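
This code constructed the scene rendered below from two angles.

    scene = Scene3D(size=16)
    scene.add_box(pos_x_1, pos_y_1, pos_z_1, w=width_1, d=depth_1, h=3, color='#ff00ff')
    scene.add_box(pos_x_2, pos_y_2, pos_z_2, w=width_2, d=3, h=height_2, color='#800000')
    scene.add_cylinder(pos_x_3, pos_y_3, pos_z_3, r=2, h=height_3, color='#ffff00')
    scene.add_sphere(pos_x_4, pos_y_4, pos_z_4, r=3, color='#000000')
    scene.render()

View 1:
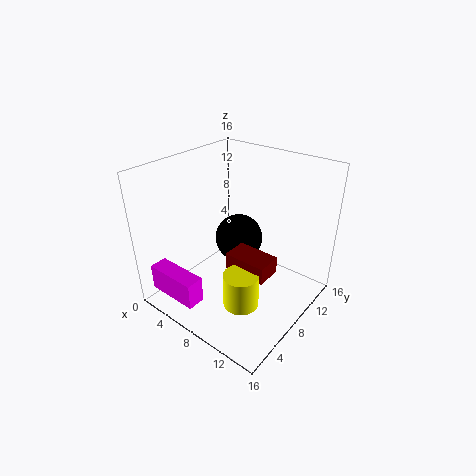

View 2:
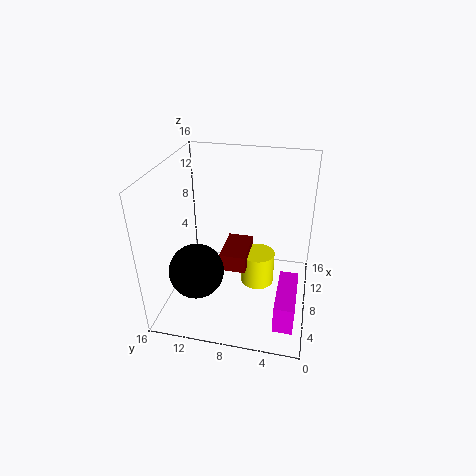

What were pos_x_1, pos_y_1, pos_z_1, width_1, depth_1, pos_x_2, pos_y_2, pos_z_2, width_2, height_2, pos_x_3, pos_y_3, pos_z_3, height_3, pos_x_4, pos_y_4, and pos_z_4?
pos_x_1 = 1
pos_y_1 = 1
pos_z_1 = 2
width_1 = 6
depth_1 = 2
pos_x_2 = 7
pos_y_2 = 7
pos_z_2 = 4
width_2 = 5
height_2 = 2
pos_x_3 = 10
pos_y_3 = 6
pos_z_3 = 1
height_3 = 4
pos_x_4 = 5
pos_y_4 = 12
pos_z_4 = 5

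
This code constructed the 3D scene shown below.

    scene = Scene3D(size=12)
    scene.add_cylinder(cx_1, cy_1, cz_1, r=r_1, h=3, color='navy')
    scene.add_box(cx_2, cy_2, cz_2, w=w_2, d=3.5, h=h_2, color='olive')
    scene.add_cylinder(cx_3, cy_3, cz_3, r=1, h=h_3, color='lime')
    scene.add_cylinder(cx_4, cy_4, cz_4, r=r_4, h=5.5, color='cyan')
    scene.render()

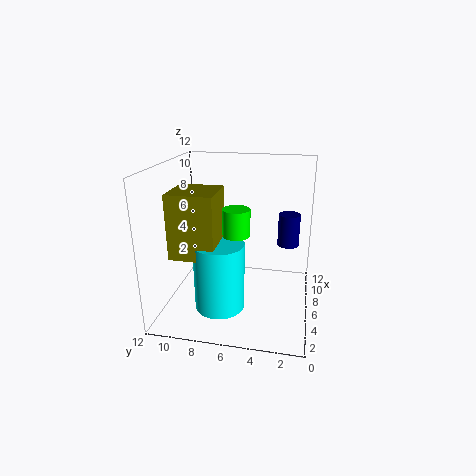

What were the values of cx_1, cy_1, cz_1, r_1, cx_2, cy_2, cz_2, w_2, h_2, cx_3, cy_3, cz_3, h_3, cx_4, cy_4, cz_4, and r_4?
cx_1 = 10
cy_1 = 2
cz_1 = 4
r_1 = 1
cx_2 = 2
cy_2 = 7
cz_2 = 5.5
w_2 = 3.5
h_2 = 5
cx_3 = 3
cy_3 = 5.5
cz_3 = 7.5
h_3 = 2
cx_4 = 3.5
cy_4 = 7
cz_4 = 1
r_4 = 2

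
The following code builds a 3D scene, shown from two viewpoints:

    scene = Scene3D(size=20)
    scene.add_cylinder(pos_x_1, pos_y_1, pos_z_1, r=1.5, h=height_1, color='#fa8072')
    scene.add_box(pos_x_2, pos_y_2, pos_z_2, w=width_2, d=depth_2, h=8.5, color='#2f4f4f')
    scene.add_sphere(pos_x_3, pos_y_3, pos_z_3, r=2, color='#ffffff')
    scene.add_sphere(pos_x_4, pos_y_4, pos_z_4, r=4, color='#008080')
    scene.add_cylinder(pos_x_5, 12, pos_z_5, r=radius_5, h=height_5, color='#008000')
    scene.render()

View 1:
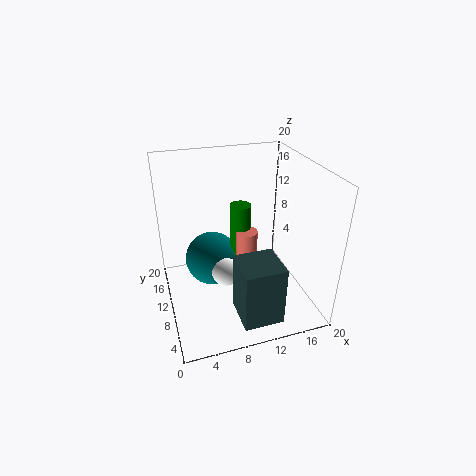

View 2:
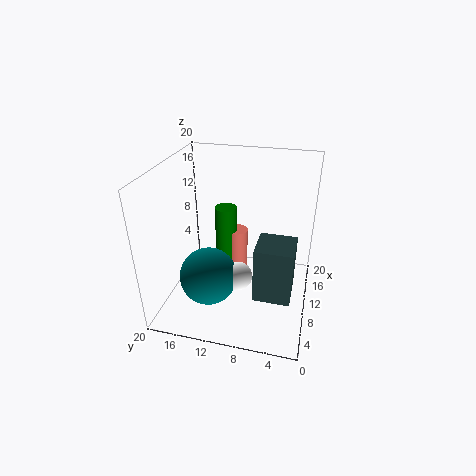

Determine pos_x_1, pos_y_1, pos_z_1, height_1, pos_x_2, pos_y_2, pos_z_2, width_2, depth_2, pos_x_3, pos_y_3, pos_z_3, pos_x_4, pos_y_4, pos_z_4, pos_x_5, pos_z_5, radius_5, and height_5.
pos_x_1 = 11.5, pos_y_1 = 10.5, pos_z_1 = 2.5, height_1 = 8, pos_x_2 = 8.5, pos_y_2 = 2, pos_z_2 = 0.5, width_2 = 5.5, depth_2 = 5.5, pos_x_3 = 8, pos_y_3 = 9.5, pos_z_3 = 5, pos_x_4 = 7, pos_y_4 = 13.5, pos_z_4 = 5, pos_x_5 = 11, pos_z_5 = 4.5, radius_5 = 1.5, height_5 = 9.5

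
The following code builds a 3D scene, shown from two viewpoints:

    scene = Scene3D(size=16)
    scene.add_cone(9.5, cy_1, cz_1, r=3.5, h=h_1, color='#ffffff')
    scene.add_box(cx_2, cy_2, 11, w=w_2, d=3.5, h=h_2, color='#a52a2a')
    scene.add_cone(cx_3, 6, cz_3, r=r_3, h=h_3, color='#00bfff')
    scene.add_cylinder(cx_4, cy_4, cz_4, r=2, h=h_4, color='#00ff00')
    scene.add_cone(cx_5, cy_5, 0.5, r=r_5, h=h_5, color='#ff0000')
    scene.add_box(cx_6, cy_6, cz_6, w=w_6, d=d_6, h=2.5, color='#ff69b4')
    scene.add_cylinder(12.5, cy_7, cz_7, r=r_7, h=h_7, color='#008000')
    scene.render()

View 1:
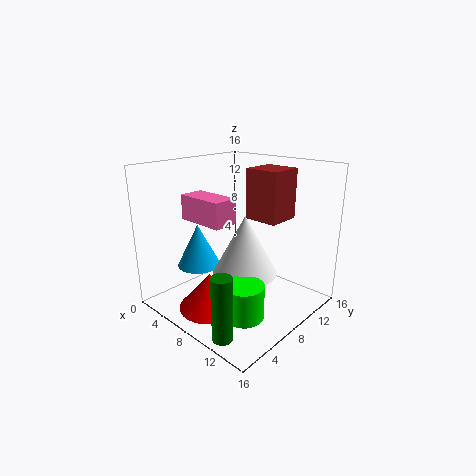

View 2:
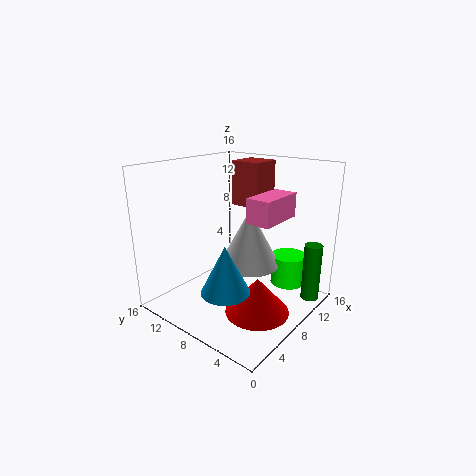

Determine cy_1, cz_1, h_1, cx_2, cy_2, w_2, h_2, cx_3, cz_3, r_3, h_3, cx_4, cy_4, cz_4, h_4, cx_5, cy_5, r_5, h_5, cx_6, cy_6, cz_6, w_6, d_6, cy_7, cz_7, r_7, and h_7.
cy_1 = 7.5
cz_1 = 4.5
h_1 = 6.5
cx_2 = 10
cy_2 = 7
w_2 = 3.5
h_2 = 5
cx_3 = 3.5
cz_3 = 4
r_3 = 2.5
h_3 = 5
cx_4 = 12.5
cy_4 = 4
cz_4 = 2
h_4 = 3.5
cx_5 = 7
cy_5 = 4.5
r_5 = 3.5
h_5 = 4
cx_6 = 5.5
cy_6 = 2.5
cz_6 = 11
w_6 = 5
d_6 = 2.5
cy_7 = 1
cz_7 = 1
r_7 = 1
h_7 = 6.5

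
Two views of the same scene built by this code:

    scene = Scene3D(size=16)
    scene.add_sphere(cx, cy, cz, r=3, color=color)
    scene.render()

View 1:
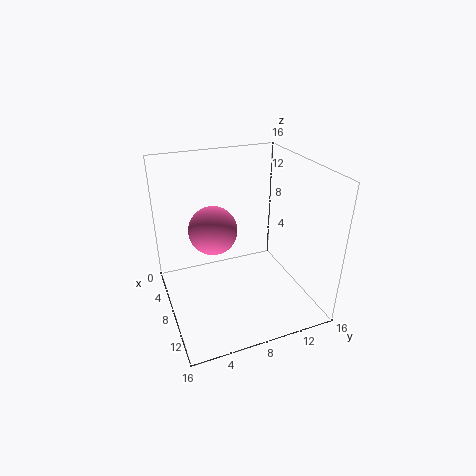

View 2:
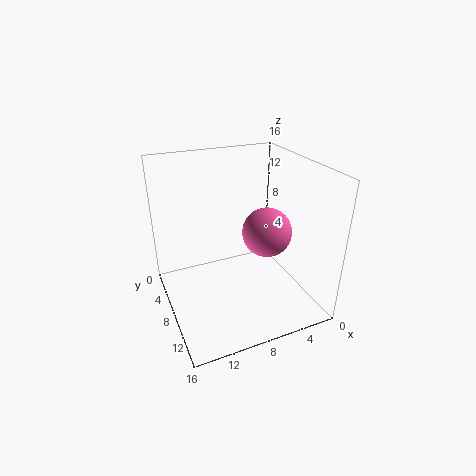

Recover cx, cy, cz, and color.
cx = 3.5
cy = 6.5
cz = 7
color = 'hotpink'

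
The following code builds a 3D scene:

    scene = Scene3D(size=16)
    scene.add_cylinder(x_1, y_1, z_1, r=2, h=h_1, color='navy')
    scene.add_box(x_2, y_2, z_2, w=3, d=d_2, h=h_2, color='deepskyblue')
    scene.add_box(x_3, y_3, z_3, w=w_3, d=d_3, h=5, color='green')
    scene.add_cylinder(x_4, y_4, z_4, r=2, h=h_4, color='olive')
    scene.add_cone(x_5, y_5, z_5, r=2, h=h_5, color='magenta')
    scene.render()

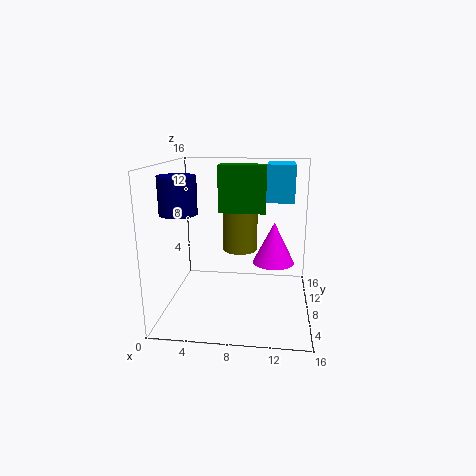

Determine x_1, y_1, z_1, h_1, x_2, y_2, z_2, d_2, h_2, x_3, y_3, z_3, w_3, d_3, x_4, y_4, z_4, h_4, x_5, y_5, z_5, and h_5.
x_1 = 2
y_1 = 6
z_1 = 11
h_1 = 4
x_2 = 11
y_2 = 8
z_2 = 12
d_2 = 5
h_2 = 4
x_3 = 6
y_3 = 7
z_3 = 11
w_3 = 5
d_3 = 2
x_4 = 8
y_4 = 10
z_4 = 6
h_4 = 5
x_5 = 12
y_5 = 4
z_5 = 7
h_5 = 4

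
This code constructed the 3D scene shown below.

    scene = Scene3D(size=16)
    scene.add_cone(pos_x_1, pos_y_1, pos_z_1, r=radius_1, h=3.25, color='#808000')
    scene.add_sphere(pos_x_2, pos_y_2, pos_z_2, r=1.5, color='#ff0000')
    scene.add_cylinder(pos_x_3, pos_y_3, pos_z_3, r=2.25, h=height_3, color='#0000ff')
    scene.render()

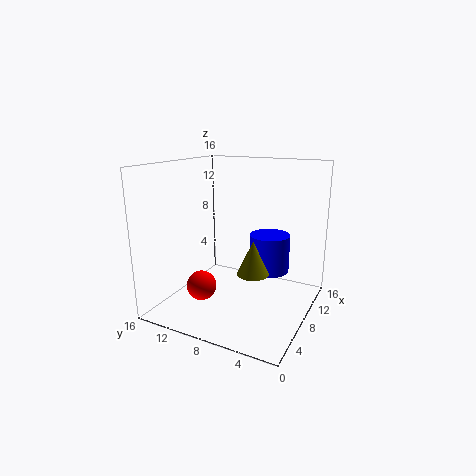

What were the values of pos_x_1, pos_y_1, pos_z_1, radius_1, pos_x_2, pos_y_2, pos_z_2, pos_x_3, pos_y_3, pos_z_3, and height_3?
pos_x_1 = 3.25
pos_y_1 = 4
pos_z_1 = 6.5
radius_1 = 1.5
pos_x_2 = 2.75
pos_y_2 = 9.5
pos_z_2 = 4.25
pos_x_3 = 10
pos_y_3 = 5
pos_z_3 = 4
height_3 = 4.25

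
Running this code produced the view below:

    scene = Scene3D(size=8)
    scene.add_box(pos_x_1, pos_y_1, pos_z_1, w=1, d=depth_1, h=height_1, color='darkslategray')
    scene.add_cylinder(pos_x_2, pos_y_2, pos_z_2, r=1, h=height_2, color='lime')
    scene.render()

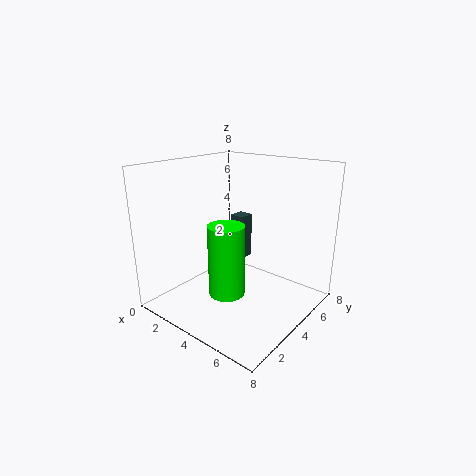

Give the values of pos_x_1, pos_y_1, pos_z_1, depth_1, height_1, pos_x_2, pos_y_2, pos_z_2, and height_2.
pos_x_1 = 1, pos_y_1 = 7, pos_z_1 = 1, depth_1 = 1, height_1 = 3, pos_x_2 = 4, pos_y_2 = 3, pos_z_2 = 1, height_2 = 4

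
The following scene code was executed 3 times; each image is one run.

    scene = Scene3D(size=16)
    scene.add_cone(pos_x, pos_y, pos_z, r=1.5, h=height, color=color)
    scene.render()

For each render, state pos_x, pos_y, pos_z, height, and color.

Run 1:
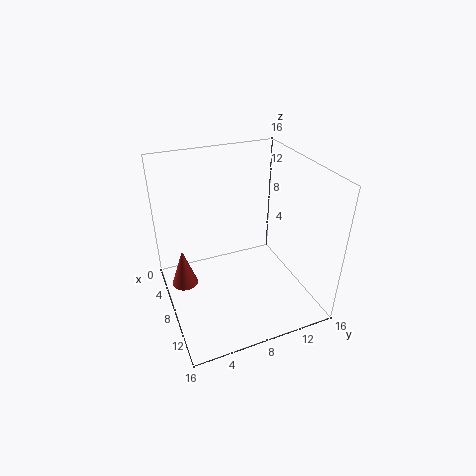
pos_x = 6, pos_y = 2, pos_z = 2, height = 4.5, color = 'brown'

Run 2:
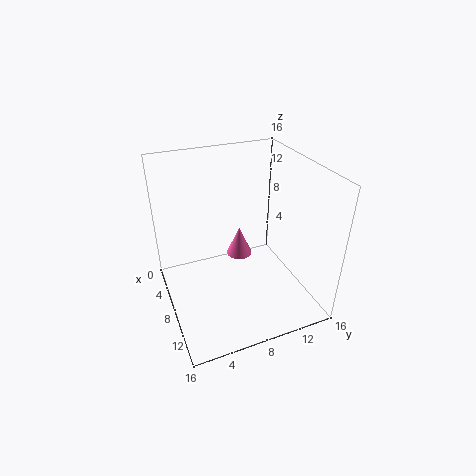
pos_x = 6, pos_y = 9, pos_z = 4.5, height = 3.5, color = 'hotpink'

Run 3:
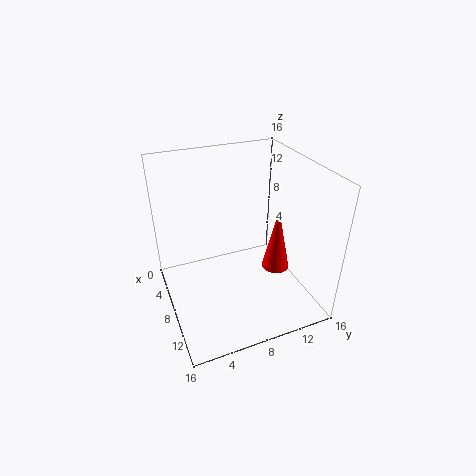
pos_x = 10.5, pos_y = 11.5, pos_z = 5, height = 7, color = 'red'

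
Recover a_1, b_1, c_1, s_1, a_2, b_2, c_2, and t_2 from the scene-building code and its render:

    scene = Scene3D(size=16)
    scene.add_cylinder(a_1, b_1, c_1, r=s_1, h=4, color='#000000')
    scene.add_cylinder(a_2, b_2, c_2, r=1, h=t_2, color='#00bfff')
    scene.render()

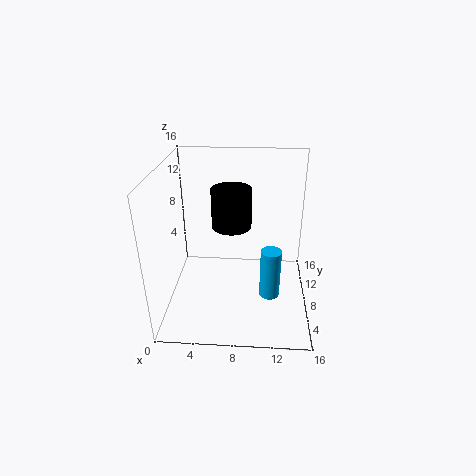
a_1 = 7.5; b_1 = 6; c_1 = 10.5; s_1 = 2; a_2 = 11.5; b_2 = 3; c_2 = 4.5; t_2 = 5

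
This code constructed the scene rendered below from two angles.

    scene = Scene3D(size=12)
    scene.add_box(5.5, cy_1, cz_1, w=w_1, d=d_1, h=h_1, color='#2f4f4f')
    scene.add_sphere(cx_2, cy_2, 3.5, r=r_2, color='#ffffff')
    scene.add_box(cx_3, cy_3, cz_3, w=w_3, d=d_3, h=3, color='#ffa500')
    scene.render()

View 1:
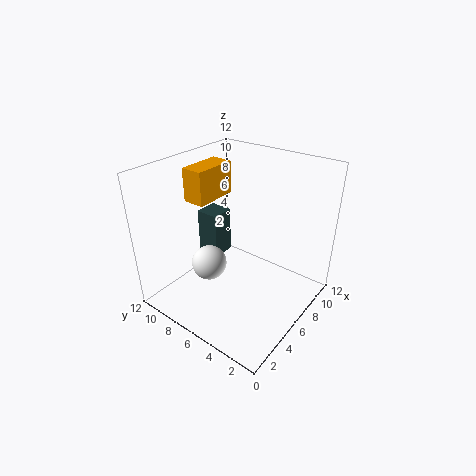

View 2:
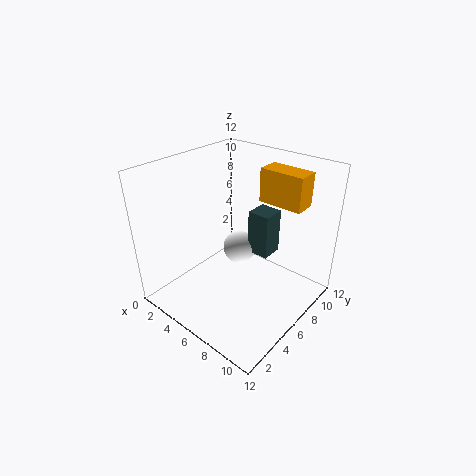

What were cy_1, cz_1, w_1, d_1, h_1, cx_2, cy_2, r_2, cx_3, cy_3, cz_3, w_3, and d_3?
cy_1 = 8
cz_1 = 3.5
w_1 = 2
d_1 = 2
h_1 = 4
cx_2 = 4.5
cy_2 = 8
r_2 = 1.5
cx_3 = 5.5
cy_3 = 9.5
cz_3 = 8
w_3 = 4
d_3 = 2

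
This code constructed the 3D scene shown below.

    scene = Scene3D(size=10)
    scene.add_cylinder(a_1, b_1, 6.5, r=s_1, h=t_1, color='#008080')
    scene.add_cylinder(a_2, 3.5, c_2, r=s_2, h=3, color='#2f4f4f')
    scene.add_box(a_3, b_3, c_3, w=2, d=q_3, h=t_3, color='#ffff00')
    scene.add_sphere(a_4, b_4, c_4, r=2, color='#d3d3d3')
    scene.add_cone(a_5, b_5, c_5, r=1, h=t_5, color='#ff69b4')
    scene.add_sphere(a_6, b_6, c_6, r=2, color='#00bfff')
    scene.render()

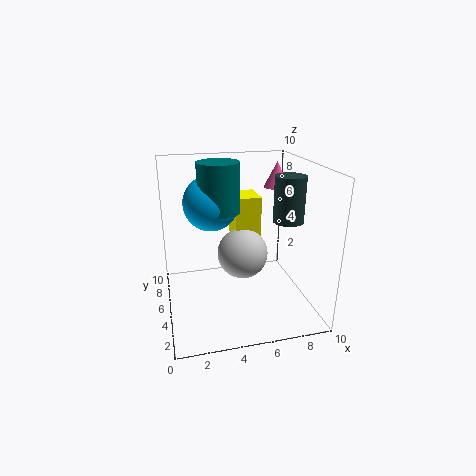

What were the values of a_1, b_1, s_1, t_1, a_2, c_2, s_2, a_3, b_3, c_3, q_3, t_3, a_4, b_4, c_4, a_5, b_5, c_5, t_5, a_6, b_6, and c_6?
a_1 = 4; b_1 = 6.5; s_1 = 1.5; t_1 = 3.5; a_2 = 8; c_2 = 6.5; s_2 = 1; a_3 = 5.5; b_3 = 7.5; c_3 = 3.5; q_3 = 2.5; t_3 = 3.5; a_4 = 6; b_4 = 7.5; c_4 = 2.5; a_5 = 9; b_5 = 8.5; c_5 = 7.5; t_5 = 2; a_6 = 3.5; b_6 = 7; c_6 = 7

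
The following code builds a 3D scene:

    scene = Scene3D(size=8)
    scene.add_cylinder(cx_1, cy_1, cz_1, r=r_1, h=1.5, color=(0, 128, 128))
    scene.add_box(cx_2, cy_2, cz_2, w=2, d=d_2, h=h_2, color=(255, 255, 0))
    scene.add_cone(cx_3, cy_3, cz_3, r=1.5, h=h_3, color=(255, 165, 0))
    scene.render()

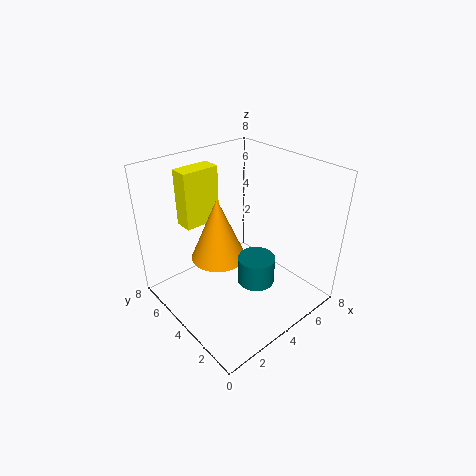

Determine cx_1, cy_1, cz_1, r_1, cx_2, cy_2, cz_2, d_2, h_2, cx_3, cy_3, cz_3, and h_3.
cx_1 = 4; cy_1 = 2.5; cz_1 = 2; r_1 = 1; cx_2 = 1.5; cy_2 = 5; cz_2 = 5; d_2 = 1; h_2 = 3; cx_3 = 3; cy_3 = 4.5; cz_3 = 3; h_3 = 3.5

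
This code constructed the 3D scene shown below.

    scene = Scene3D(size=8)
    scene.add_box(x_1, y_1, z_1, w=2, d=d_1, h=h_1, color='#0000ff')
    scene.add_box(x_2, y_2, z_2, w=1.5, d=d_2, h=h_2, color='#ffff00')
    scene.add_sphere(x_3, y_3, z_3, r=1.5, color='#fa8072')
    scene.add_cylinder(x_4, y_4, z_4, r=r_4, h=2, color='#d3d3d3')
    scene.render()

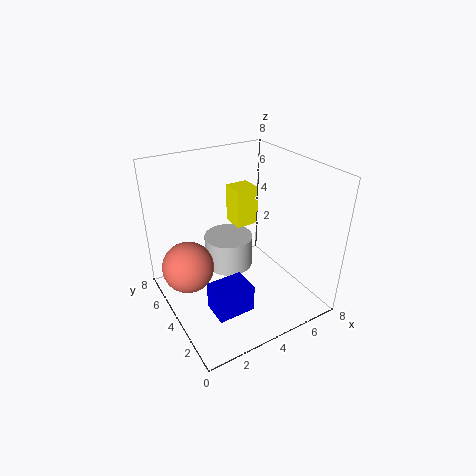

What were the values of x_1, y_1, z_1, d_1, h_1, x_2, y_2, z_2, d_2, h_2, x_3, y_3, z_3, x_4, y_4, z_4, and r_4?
x_1 = 1.5, y_1 = 1.5, z_1 = 1, d_1 = 1.5, h_1 = 1.5, x_2 = 5.5, y_2 = 6.5, z_2 = 3, d_2 = 1.5, h_2 = 2.5, x_3 = 1.5, y_3 = 5.5, z_3 = 2, x_4 = 4.5, y_4 = 6, z_4 = 1, r_4 = 1.5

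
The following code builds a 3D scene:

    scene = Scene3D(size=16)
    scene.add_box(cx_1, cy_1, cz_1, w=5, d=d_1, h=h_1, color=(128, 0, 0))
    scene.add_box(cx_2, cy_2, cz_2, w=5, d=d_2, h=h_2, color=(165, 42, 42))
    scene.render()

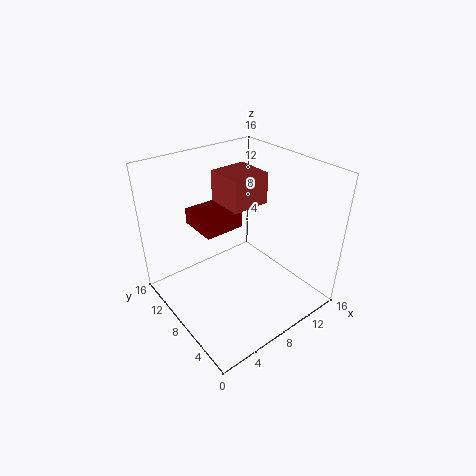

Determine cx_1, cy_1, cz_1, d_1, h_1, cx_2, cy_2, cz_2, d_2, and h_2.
cx_1 = 6; cy_1 = 11; cz_1 = 7; d_1 = 5; h_1 = 2; cx_2 = 10; cy_2 = 11; cz_2 = 9; d_2 = 5; h_2 = 4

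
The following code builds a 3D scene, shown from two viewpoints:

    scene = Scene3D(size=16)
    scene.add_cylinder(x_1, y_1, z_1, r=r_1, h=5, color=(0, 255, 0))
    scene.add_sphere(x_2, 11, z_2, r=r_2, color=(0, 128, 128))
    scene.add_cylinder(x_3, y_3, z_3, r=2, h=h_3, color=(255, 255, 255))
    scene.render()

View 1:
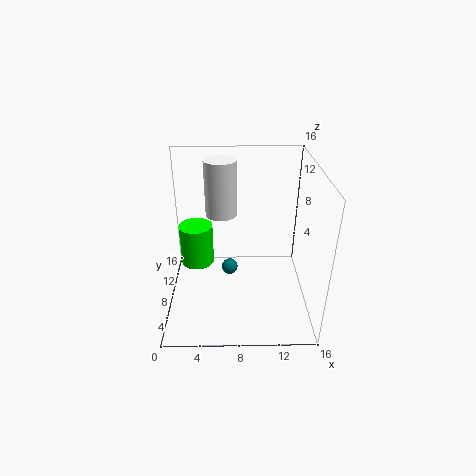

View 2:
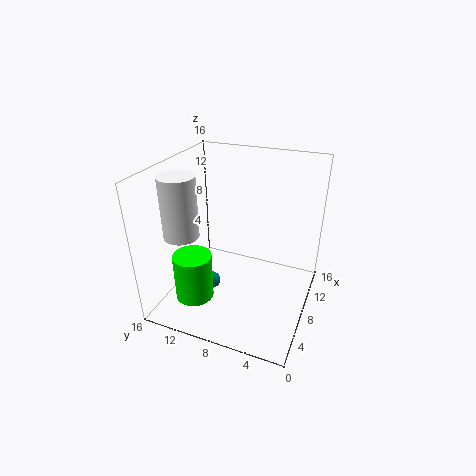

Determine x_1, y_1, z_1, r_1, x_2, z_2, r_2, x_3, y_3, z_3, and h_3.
x_1 = 3, y_1 = 11, z_1 = 3, r_1 = 2, x_2 = 7, z_2 = 2, r_2 = 1, x_3 = 6, y_3 = 14, z_3 = 8, h_3 = 7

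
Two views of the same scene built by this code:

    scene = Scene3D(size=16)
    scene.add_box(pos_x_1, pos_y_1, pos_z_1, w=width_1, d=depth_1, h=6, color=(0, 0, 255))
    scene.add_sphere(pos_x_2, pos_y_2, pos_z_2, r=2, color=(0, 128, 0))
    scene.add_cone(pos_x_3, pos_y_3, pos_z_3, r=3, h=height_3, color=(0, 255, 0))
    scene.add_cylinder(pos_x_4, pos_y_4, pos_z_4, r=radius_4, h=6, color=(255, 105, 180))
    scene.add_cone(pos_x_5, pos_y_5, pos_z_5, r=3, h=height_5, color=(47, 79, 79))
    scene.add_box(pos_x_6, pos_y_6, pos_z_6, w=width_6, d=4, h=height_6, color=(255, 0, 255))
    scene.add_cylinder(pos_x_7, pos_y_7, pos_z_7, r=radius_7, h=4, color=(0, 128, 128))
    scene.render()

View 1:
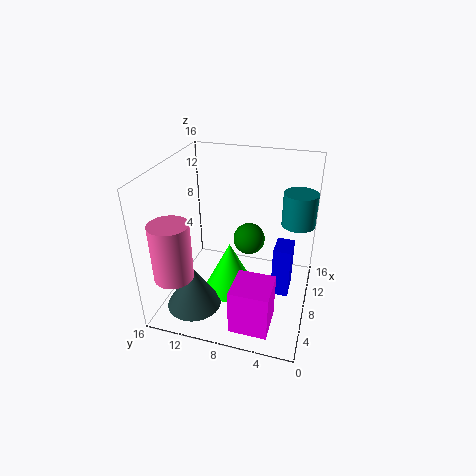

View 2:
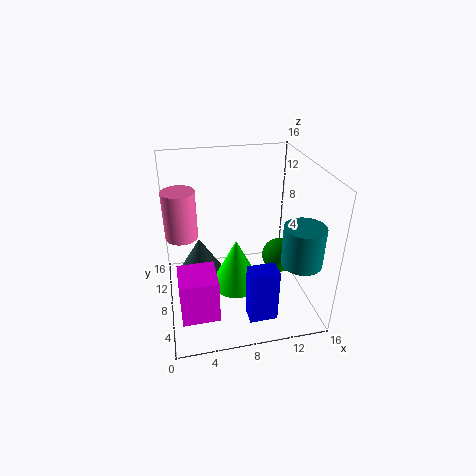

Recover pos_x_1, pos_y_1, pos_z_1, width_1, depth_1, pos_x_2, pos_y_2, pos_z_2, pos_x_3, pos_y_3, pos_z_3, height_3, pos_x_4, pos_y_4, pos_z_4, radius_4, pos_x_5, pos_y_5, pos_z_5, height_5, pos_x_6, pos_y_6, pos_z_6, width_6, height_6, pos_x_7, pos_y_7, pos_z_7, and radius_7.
pos_x_1 = 8; pos_y_1 = 2; pos_z_1 = 1; width_1 = 3; depth_1 = 2; pos_x_2 = 13; pos_y_2 = 8; pos_z_2 = 5; pos_x_3 = 8; pos_y_3 = 9; pos_z_3 = 1; height_3 = 6; pos_x_4 = 2; pos_y_4 = 13; pos_z_4 = 6; radius_4 = 2; pos_x_5 = 4; pos_y_5 = 12; pos_z_5 = 1; height_5 = 5; pos_x_6 = 1; pos_y_6 = 3; pos_z_6 = 1; width_6 = 4; height_6 = 5; pos_x_7 = 13; pos_y_7 = 2; pos_z_7 = 8; radius_7 = 2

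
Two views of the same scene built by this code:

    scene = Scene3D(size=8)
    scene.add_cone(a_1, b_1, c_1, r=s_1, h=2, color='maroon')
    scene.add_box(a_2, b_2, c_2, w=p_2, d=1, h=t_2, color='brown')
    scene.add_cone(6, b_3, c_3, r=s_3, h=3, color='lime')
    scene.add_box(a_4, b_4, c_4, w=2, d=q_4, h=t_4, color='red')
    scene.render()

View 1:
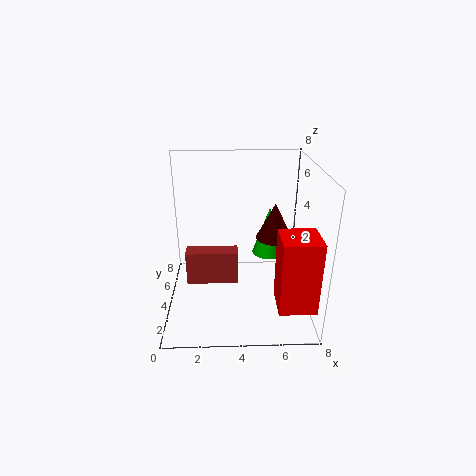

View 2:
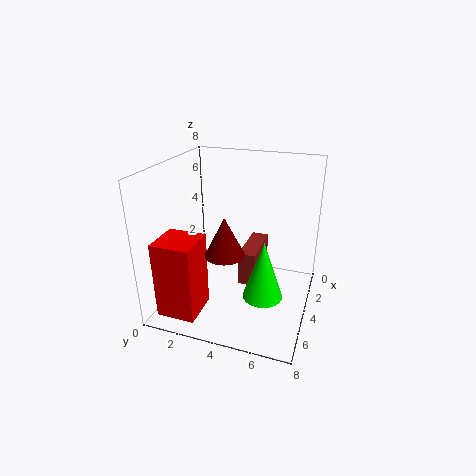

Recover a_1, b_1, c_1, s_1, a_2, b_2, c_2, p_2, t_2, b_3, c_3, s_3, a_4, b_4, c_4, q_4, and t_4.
a_1 = 6, b_1 = 4, c_1 = 4, s_1 = 1, a_2 = 1, b_2 = 4, c_2 = 1, p_2 = 3, t_2 = 2, b_3 = 6, c_3 = 2, s_3 = 1, a_4 = 6, b_4 = 1, c_4 = 1, q_4 = 2, t_4 = 4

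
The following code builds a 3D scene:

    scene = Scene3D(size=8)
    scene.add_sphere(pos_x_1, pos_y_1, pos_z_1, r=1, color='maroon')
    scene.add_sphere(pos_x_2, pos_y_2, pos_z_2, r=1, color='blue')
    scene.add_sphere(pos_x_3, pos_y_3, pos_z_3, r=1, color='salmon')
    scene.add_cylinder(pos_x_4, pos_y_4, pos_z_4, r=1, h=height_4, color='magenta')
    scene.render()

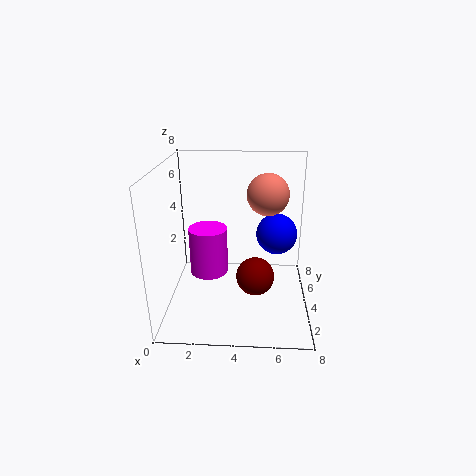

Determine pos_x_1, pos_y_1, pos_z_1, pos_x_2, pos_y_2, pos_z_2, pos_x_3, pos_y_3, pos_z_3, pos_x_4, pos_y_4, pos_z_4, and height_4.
pos_x_1 = 5; pos_y_1 = 2.5; pos_z_1 = 2.5; pos_x_2 = 6; pos_y_2 = 2.5; pos_z_2 = 5; pos_x_3 = 5.5; pos_y_3 = 2.5; pos_z_3 = 7; pos_x_4 = 2.5; pos_y_4 = 3; pos_z_4 = 2.5; height_4 = 2.5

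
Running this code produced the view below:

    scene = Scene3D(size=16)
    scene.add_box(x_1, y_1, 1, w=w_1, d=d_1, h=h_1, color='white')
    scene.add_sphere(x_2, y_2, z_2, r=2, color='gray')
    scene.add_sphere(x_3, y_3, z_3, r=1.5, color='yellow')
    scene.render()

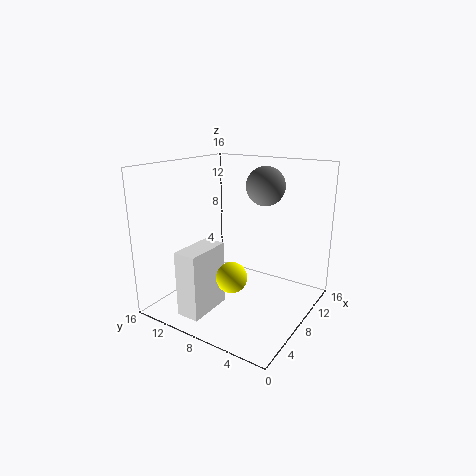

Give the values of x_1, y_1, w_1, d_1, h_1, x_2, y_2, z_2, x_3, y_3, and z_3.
x_1 = 1
y_1 = 8.5
w_1 = 5
d_1 = 2.5
h_1 = 7
x_2 = 8.5
y_2 = 5
z_2 = 14
x_3 = 3
y_3 = 5.5
z_3 = 6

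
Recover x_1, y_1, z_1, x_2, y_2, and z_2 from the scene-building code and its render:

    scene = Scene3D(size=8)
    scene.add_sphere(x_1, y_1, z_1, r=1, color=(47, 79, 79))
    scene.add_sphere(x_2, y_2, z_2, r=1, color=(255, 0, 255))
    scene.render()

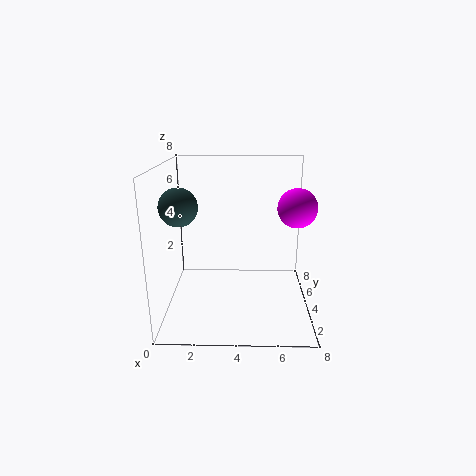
x_1 = 1; y_1 = 3; z_1 = 6; x_2 = 7; y_2 = 3; z_2 = 6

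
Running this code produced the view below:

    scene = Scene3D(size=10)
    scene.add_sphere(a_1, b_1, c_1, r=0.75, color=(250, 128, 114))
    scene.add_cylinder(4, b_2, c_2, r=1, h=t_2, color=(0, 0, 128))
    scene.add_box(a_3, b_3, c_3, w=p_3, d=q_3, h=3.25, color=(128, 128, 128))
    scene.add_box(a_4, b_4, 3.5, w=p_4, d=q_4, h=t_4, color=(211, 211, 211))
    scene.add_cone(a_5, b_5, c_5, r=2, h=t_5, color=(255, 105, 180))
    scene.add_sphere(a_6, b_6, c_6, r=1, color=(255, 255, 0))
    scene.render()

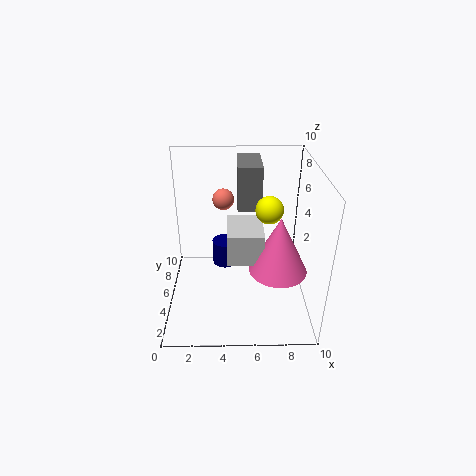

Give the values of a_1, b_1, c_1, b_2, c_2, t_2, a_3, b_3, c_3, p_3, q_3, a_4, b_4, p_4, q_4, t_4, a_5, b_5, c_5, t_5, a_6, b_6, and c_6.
a_1 = 4; b_1 = 6.5; c_1 = 7.25; b_2 = 8; c_2 = 1; t_2 = 2; a_3 = 5; b_3 = 6.5; c_3 = 6.25; p_3 = 1.75; q_3 = 3.5; a_4 = 4.25; b_4 = 3.75; p_4 = 2.5; q_4 = 3.25; t_4 = 2.25; a_5 = 7.75; b_5 = 4; c_5 = 3; t_5 = 4; a_6 = 7.25; b_6 = 6.25; c_6 = 6.5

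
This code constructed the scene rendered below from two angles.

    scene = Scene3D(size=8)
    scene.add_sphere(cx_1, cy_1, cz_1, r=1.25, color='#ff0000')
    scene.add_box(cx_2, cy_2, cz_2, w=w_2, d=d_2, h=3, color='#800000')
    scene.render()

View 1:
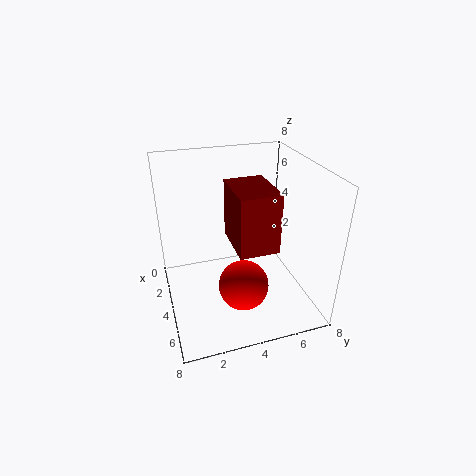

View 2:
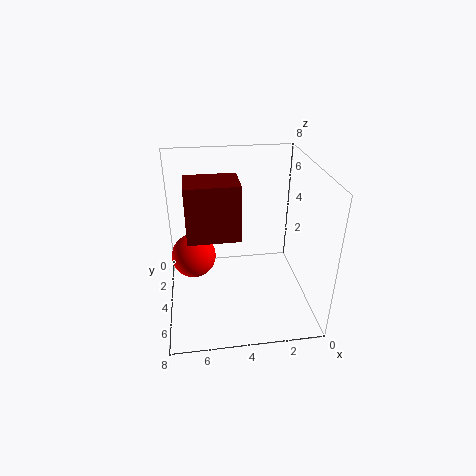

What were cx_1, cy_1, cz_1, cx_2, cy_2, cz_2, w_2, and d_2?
cx_1 = 6.5, cy_1 = 3.5, cz_1 = 2.75, cx_2 = 4, cy_2 = 3.25, cz_2 = 4.5, w_2 = 2.75, d_2 = 2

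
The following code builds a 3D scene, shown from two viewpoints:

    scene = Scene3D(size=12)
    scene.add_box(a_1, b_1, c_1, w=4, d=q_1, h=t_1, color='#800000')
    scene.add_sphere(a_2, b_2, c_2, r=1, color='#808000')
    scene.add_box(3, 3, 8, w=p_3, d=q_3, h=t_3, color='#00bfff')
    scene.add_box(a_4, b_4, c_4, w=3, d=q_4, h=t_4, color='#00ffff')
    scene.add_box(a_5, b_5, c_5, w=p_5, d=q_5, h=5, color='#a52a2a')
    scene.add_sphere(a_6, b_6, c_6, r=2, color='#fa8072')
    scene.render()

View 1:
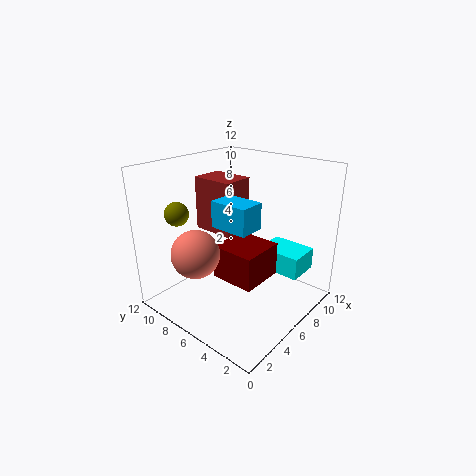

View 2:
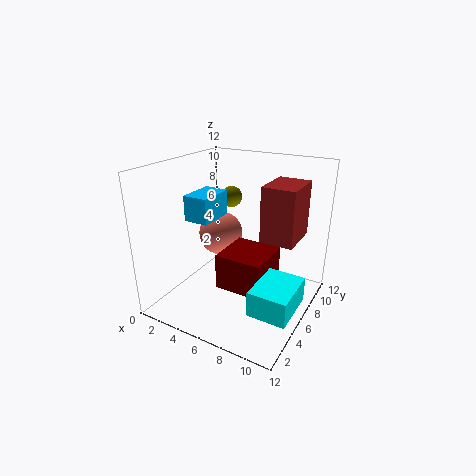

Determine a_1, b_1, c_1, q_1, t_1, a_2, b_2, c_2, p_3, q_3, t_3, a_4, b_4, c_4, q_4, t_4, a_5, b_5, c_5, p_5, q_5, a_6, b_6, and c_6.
a_1 = 5, b_1 = 4, c_1 = 2, q_1 = 4, t_1 = 3, a_2 = 3, b_2 = 10, c_2 = 8, p_3 = 2, q_3 = 3, t_3 = 2, a_4 = 9, b_4 = 2, c_4 = 2, q_4 = 4, t_4 = 2, a_5 = 7, b_5 = 8, c_5 = 5, p_5 = 3, q_5 = 4, a_6 = 3, b_6 = 8, c_6 = 5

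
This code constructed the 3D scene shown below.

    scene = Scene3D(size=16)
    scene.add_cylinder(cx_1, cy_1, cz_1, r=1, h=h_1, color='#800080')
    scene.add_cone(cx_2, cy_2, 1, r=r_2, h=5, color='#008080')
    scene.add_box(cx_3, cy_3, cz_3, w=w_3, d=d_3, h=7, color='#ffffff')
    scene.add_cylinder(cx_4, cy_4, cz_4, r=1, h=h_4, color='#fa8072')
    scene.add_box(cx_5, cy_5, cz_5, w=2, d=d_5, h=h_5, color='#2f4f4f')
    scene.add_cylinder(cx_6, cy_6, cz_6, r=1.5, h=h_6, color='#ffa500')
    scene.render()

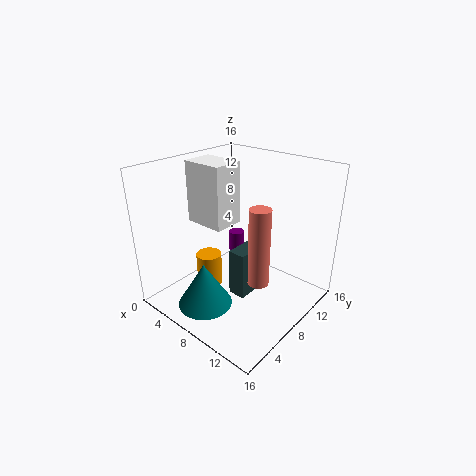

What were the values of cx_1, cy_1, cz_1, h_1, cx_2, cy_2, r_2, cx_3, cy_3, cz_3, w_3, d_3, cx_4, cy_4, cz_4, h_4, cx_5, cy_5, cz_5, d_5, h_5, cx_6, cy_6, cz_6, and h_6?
cx_1 = 3.5; cy_1 = 13; cz_1 = 1.5; h_1 = 4; cx_2 = 6.75; cy_2 = 3.75; r_2 = 3; cx_3 = 2; cy_3 = 6.25; cz_3 = 9; w_3 = 4.75; d_3 = 3.5; cx_4 = 13.5; cy_4 = 4.5; cz_4 = 6.5; h_4 = 7.5; cx_5 = 7.75; cy_5 = 6.75; cz_5 = 1.25; d_5 = 4.25; h_5 = 5.5; cx_6 = 4.25; cy_6 = 7; cz_6 = 1; h_6 = 4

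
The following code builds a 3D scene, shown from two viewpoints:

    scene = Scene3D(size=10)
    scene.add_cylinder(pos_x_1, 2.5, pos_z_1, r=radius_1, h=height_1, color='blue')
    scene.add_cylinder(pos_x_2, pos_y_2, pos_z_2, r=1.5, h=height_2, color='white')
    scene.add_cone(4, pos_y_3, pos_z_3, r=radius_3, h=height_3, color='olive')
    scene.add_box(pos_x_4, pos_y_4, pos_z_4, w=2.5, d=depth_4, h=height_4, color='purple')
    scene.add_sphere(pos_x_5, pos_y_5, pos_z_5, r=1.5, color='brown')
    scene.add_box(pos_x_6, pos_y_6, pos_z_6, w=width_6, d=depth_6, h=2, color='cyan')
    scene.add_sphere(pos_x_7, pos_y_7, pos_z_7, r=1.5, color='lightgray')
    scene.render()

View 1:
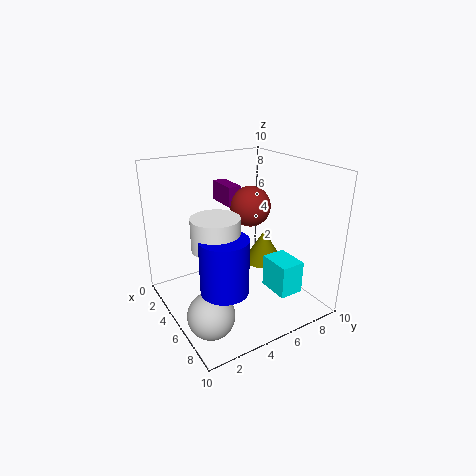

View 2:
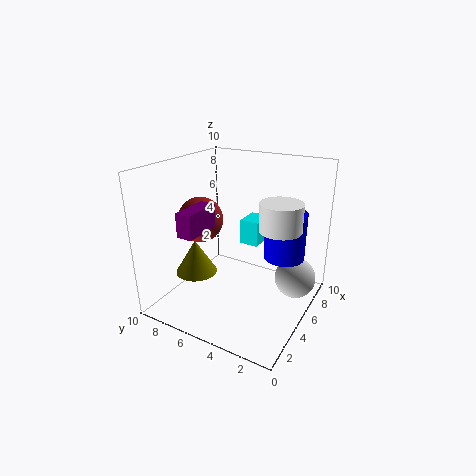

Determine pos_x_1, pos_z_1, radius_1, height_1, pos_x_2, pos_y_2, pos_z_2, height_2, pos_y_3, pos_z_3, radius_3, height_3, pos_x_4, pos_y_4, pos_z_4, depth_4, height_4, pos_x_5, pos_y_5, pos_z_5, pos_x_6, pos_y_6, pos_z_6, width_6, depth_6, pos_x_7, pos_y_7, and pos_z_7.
pos_x_1 = 7.5
pos_z_1 = 3
radius_1 = 1.5
height_1 = 3.5
pos_x_2 = 6.5
pos_y_2 = 2.5
pos_z_2 = 5.5
height_2 = 2
pos_y_3 = 8
pos_z_3 = 2
radius_3 = 1.5
height_3 = 2.5
pos_x_4 = 0.5
pos_y_4 = 5.5
pos_z_4 = 6.5
depth_4 = 1
height_4 = 1.5
pos_x_5 = 3.5
pos_y_5 = 7
pos_z_5 = 6.5
pos_x_6 = 8
pos_y_6 = 5
pos_z_6 = 3
width_6 = 2
depth_6 = 1.5
pos_x_7 = 7.5
pos_y_7 = 1.5
pos_z_7 = 1.5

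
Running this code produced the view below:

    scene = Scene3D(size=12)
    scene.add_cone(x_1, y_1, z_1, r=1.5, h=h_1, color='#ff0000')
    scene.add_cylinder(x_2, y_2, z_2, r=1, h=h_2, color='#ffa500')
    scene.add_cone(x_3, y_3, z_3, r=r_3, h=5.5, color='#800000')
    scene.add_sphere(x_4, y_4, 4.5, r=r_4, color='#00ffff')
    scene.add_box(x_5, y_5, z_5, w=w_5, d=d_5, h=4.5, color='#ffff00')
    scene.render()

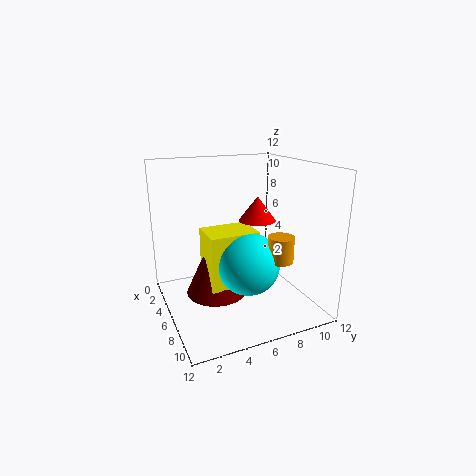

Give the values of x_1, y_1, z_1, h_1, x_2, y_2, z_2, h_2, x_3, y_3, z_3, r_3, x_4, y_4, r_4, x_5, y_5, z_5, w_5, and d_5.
x_1 = 6.5, y_1 = 7.5, z_1 = 7.5, h_1 = 2, x_2 = 9.5, y_2 = 8, z_2 = 5, h_2 = 2, x_3 = 6, y_3 = 4, z_3 = 1.5, r_3 = 2.5, x_4 = 8, y_4 = 6, r_4 = 2.5, x_5 = 5, y_5 = 3, z_5 = 2.5, w_5 = 3, d_5 = 4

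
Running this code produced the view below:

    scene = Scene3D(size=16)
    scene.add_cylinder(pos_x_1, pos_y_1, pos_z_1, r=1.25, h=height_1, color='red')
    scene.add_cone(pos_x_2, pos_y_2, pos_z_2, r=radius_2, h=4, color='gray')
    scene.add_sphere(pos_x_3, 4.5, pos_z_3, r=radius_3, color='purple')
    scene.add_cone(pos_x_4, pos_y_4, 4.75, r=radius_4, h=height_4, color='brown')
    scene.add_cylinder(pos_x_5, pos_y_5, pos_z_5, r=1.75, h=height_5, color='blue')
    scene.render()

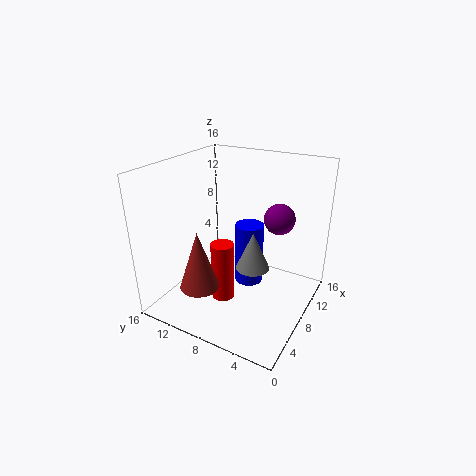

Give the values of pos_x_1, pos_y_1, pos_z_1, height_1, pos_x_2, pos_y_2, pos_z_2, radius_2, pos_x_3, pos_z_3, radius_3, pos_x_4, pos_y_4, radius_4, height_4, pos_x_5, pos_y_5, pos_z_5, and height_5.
pos_x_1 = 5.5, pos_y_1 = 8.5, pos_z_1 = 1.75, height_1 = 6.5, pos_x_2 = 6.25, pos_y_2 = 5.25, pos_z_2 = 6, radius_2 = 1.75, pos_x_3 = 11.25, pos_z_3 = 9.75, radius_3 = 1.75, pos_x_4 = 2.25, pos_y_4 = 9.25, radius_4 = 2, height_4 = 6, pos_x_5 = 11.75, pos_y_5 = 8.5, pos_z_5 = 0.25, height_5 = 7.75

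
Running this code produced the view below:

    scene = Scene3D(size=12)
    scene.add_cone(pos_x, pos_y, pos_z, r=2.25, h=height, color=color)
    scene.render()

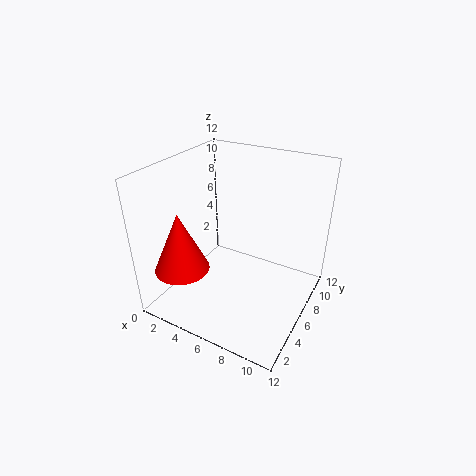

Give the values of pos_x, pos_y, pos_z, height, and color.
pos_x = 2.5; pos_y = 2.75; pos_z = 3.75; height = 5; color = 'red'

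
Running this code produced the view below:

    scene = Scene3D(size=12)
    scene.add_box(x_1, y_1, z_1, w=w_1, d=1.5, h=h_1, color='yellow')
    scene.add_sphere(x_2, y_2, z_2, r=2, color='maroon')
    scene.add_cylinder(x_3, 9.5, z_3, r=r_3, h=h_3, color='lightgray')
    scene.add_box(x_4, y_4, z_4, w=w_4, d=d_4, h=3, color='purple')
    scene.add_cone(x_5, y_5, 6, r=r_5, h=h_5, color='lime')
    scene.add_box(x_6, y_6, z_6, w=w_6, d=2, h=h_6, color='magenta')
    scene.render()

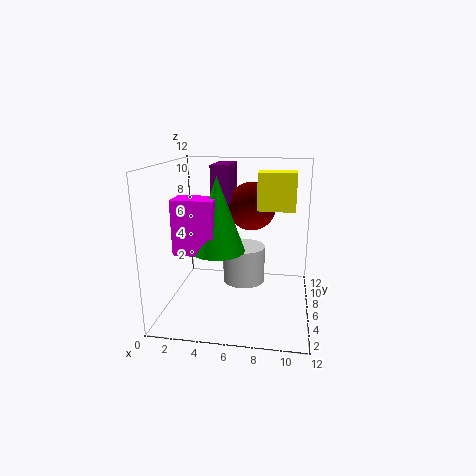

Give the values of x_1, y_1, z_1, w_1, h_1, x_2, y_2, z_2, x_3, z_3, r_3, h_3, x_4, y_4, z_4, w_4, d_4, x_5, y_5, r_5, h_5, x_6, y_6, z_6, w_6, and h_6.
x_1 = 8, y_1 = 1.5, z_1 = 9.5, w_1 = 2.5, h_1 = 2.5, x_2 = 7, y_2 = 7, z_2 = 8.5, x_3 = 6, z_3 = 0.5, r_3 = 2, h_3 = 3.5, x_4 = 4, y_4 = 5, z_4 = 9, w_4 = 1.5, d_4 = 3.5, x_5 = 5, y_5 = 3, r_5 = 2, h_5 = 5.5, x_6 = 2, y_6 = 1.5, z_6 = 6, w_6 = 3, h_6 = 4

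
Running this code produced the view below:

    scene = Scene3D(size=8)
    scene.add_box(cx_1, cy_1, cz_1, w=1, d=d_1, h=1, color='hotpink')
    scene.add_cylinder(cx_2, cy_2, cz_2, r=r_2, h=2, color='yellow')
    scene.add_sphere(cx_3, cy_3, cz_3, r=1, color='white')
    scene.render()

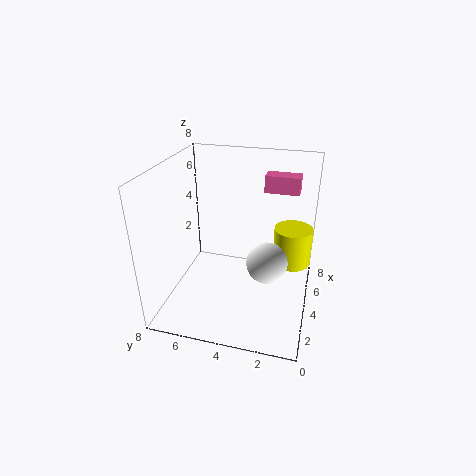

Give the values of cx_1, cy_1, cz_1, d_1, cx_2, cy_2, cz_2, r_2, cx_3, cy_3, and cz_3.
cx_1 = 6, cy_1 = 1, cz_1 = 6, d_1 = 2, cx_2 = 4, cy_2 = 1, cz_2 = 3, r_2 = 1, cx_3 = 2, cy_3 = 2, cz_3 = 4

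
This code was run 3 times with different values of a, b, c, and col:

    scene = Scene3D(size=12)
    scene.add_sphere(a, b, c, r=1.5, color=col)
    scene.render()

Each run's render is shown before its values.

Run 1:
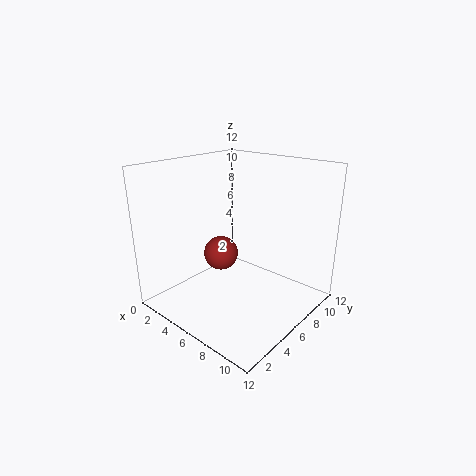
a = 4
b = 6
c = 4
col = 'brown'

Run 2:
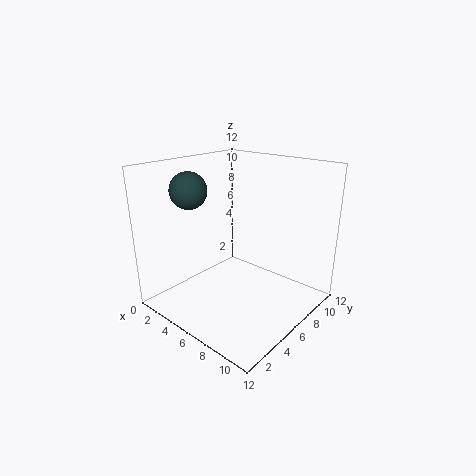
a = 3
b = 3.5
c = 10
col = 'darkslategray'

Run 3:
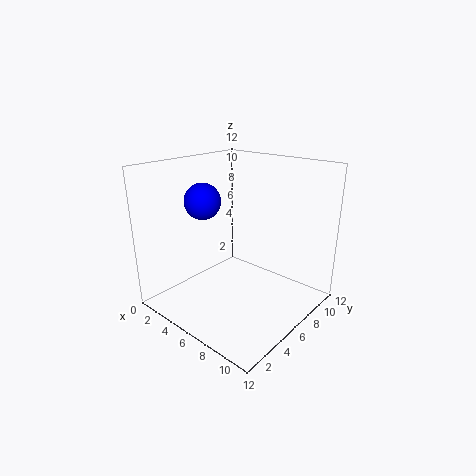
a = 3.5
b = 4.5
c = 9
col = 'blue'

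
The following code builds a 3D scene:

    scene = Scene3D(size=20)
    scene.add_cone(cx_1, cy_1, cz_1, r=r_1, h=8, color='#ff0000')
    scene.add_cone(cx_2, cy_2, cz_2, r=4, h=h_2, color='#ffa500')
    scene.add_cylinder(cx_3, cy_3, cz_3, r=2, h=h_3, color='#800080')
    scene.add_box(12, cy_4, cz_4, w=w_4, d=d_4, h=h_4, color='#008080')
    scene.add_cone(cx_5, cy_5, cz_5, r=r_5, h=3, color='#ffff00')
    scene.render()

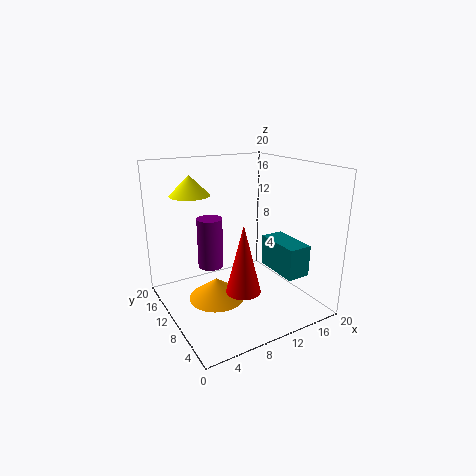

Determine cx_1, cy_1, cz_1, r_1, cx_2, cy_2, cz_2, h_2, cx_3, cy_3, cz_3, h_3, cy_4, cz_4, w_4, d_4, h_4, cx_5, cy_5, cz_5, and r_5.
cx_1 = 6
cy_1 = 2
cz_1 = 7
r_1 = 2
cx_2 = 7
cy_2 = 11
cz_2 = 1
h_2 = 3
cx_3 = 9
cy_3 = 17
cz_3 = 3
h_3 = 8
cy_4 = 1
cz_4 = 7
w_4 = 3
d_4 = 6
h_4 = 4
cx_5 = 6
cy_5 = 17
cz_5 = 15
r_5 = 3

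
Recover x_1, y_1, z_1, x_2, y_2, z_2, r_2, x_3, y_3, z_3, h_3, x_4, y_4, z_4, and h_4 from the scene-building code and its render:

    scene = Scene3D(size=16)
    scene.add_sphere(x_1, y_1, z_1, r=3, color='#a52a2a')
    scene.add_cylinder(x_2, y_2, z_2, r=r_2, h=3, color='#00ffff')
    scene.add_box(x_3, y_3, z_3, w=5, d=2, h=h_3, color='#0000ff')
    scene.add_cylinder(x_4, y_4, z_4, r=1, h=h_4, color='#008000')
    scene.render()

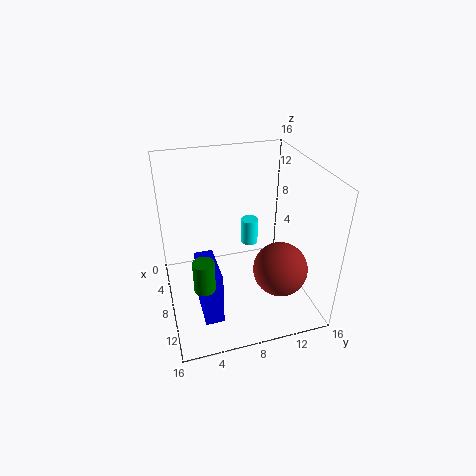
x_1 = 11; y_1 = 12; z_1 = 5; x_2 = 6; y_2 = 10; z_2 = 6; r_2 = 1; x_3 = 8; y_3 = 3; z_3 = 1; h_3 = 6; x_4 = 14; y_4 = 3; z_4 = 7; h_4 = 3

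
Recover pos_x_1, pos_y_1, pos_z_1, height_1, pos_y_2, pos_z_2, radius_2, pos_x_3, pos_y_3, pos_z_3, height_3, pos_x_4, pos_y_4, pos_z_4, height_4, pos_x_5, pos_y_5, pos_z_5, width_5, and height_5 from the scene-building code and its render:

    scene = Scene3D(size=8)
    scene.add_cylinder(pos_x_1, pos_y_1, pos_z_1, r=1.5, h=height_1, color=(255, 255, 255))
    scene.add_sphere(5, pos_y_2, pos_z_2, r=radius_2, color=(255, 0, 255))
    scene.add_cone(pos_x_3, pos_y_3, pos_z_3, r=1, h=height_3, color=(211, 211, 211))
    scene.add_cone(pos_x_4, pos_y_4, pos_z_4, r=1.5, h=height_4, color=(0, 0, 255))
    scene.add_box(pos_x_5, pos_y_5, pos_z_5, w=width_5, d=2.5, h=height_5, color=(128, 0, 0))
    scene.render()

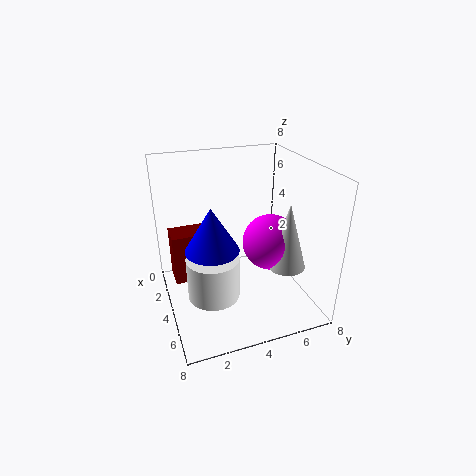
pos_x_1 = 4
pos_y_1 = 2.5
pos_z_1 = 0.5
height_1 = 2.5
pos_y_2 = 5.5
pos_z_2 = 4
radius_2 = 1.5
pos_x_3 = 6
pos_y_3 = 6
pos_z_3 = 3
height_3 = 3.5
pos_x_4 = 4
pos_y_4 = 2.5
pos_z_4 = 3.5
height_4 = 2.5
pos_x_5 = 1.5
pos_y_5 = 0.5
pos_z_5 = 1
width_5 = 1.5
height_5 = 3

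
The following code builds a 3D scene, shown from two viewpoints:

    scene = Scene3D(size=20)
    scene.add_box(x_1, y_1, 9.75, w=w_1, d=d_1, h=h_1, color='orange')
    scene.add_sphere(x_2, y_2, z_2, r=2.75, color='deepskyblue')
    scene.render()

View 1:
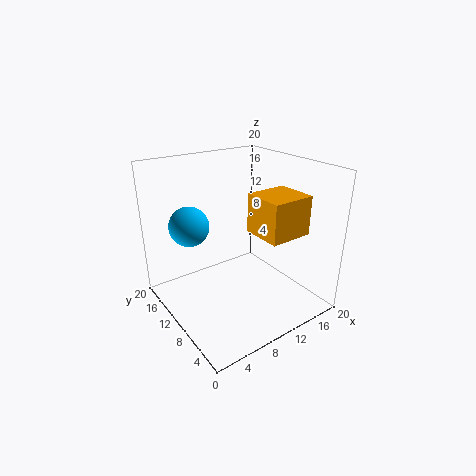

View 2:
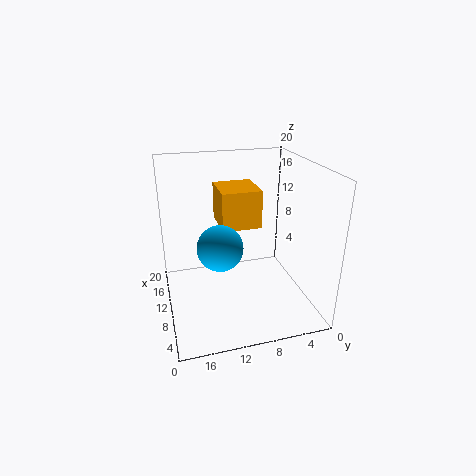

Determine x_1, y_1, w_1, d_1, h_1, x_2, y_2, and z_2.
x_1 = 12.75, y_1 = 5.5, w_1 = 6.5, d_1 = 6, h_1 = 5.75, x_2 = 4.5, y_2 = 13.75, z_2 = 11.75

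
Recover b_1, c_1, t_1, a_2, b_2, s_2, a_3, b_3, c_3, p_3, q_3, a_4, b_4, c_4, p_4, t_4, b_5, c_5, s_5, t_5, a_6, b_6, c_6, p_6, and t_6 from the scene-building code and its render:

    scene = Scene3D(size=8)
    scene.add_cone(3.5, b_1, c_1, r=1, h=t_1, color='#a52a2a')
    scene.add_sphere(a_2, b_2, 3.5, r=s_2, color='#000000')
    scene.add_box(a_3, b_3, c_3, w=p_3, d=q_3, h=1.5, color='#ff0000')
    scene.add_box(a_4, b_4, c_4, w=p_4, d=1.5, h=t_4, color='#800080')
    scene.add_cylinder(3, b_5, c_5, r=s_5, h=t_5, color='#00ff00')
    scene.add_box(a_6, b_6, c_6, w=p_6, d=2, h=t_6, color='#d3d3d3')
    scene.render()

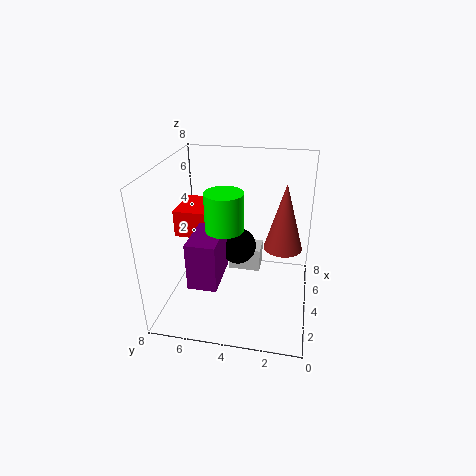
b_1 = 1.5, c_1 = 4, t_1 = 3.5, a_2 = 4, b_2 = 4, s_2 = 1, a_3 = 3.5, b_3 = 5.5, c_3 = 4, p_3 = 2.5, q_3 = 2, a_4 = 1, b_4 = 4.5, c_4 = 2.5, p_4 = 2.5, t_4 = 2.5, b_5 = 4.5, c_5 = 5, s_5 = 1, t_5 = 2, a_6 = 6, b_6 = 3, c_6 = 0.5, p_6 = 1.5, t_6 = 1.5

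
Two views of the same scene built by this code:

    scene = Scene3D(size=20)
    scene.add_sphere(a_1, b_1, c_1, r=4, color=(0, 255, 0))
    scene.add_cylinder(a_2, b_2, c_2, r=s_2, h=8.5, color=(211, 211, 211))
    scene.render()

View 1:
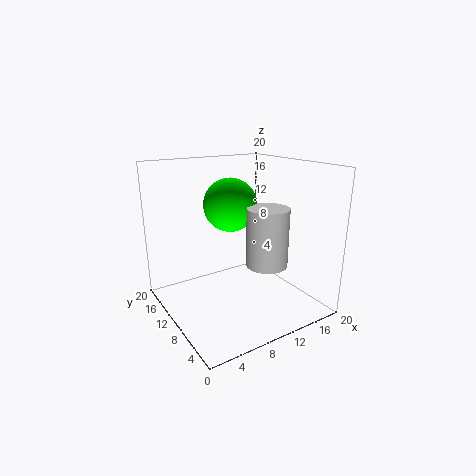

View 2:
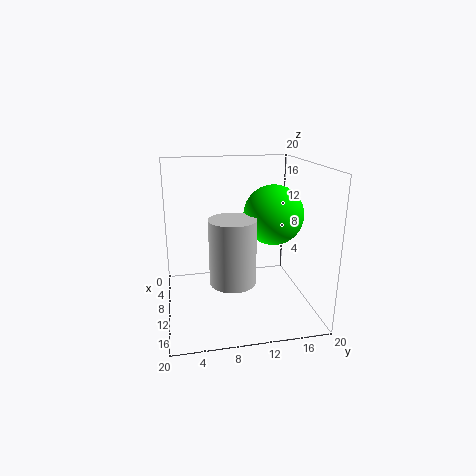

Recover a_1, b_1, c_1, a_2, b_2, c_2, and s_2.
a_1 = 11.5, b_1 = 14.5, c_1 = 13.5, a_2 = 14, b_2 = 8.5, c_2 = 5.5, s_2 = 3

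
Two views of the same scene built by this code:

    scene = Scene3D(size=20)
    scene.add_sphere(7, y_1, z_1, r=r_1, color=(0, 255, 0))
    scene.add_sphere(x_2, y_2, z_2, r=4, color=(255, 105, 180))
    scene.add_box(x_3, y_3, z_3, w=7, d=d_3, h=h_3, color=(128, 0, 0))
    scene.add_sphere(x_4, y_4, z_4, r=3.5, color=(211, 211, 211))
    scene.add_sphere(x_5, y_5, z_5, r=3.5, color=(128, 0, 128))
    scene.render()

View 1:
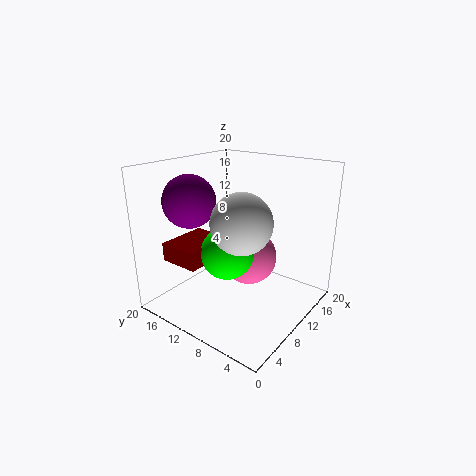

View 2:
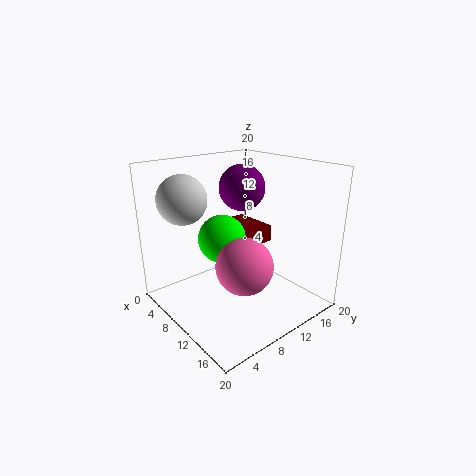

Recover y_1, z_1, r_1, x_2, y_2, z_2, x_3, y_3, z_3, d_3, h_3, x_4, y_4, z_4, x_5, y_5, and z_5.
y_1 = 9.5
z_1 = 9
r_1 = 3.5
x_2 = 12
y_2 = 9.5
z_2 = 6.5
x_3 = 2.5
y_3 = 11.5
z_3 = 7.5
d_3 = 5.5
h_3 = 2.5
x_4 = 4
y_4 = 5
z_4 = 15
x_5 = 5.5
y_5 = 14.5
z_5 = 15.5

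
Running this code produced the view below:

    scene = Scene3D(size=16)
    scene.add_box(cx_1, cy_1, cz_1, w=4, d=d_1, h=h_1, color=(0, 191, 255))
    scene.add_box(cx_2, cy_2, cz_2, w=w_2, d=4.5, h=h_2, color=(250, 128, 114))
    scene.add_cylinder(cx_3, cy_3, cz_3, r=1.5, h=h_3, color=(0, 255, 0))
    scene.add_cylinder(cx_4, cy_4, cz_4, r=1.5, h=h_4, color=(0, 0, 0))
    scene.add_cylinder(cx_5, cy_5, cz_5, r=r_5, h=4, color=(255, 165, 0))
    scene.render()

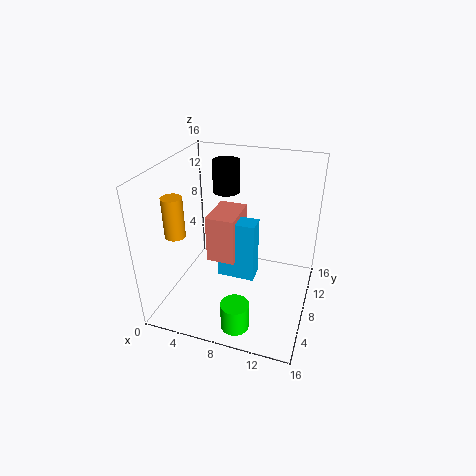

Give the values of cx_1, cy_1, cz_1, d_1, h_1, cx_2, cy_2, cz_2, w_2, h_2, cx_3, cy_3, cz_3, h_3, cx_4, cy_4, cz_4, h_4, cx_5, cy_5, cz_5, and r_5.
cx_1 = 6.5, cy_1 = 5.5, cz_1 = 4.5, d_1 = 2, h_1 = 6.5, cx_2 = 5.5, cy_2 = 5, cz_2 = 6.5, w_2 = 3, h_2 = 5, cx_3 = 9.5, cy_3 = 2.5, cz_3 = 0.5, h_3 = 3, cx_4 = 6, cy_4 = 10, cz_4 = 12.5, h_4 = 3.5, cx_5 = 3.5, cy_5 = 2.5, cz_5 = 10.5, r_5 = 1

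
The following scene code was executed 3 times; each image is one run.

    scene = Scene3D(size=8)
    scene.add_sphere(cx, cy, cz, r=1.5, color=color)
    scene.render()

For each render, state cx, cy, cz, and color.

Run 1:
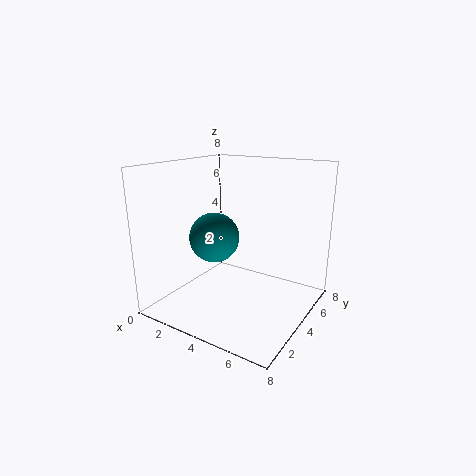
cx = 2; cy = 4.5; cz = 3.5; color = 'teal'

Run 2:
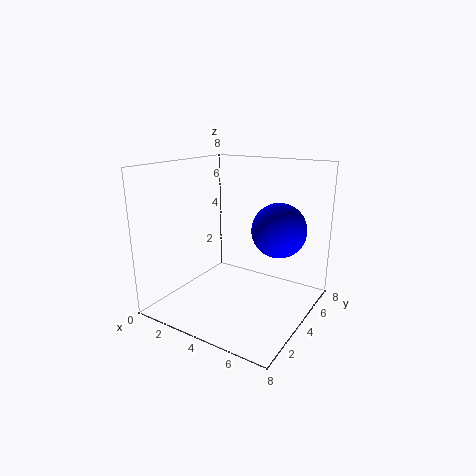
cx = 6; cy = 5; cz = 4.5; color = 'blue'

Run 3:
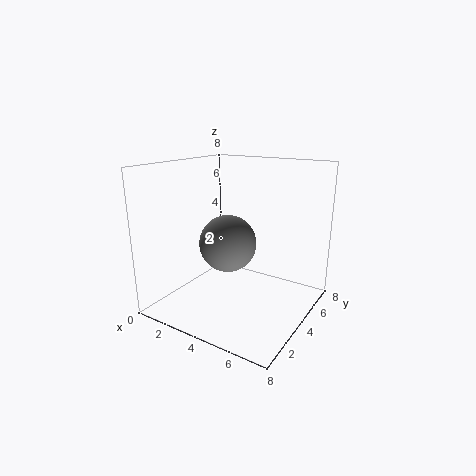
cx = 4; cy = 3; cz = 4; color = 'gray'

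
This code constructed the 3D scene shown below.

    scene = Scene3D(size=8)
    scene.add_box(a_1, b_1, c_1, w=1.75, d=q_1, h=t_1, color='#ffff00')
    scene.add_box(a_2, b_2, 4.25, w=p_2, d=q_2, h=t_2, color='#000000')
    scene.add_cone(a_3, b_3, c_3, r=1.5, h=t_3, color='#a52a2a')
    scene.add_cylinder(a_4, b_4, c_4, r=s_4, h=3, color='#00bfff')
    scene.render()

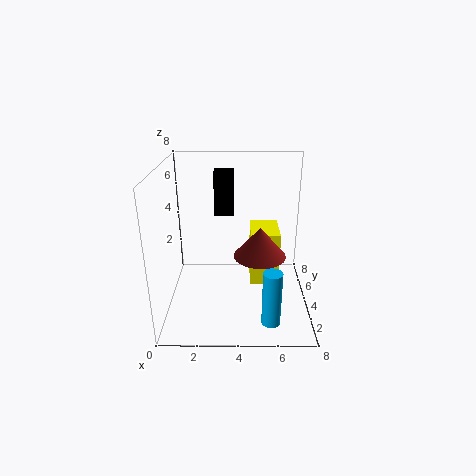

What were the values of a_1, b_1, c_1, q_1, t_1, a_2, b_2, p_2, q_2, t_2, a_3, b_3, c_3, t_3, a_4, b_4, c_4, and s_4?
a_1 = 4.75
b_1 = 4.75
c_1 = 0.5
q_1 = 2.5
t_1 = 3.25
a_2 = 2.5
b_2 = 6.75
p_2 = 1.25
q_2 = 1
t_2 = 2.75
a_3 = 5.25
b_3 = 4.25
c_3 = 2.75
t_3 = 1.75
a_4 = 5.75
b_4 = 1.5
c_4 = 0.25
s_4 = 0.5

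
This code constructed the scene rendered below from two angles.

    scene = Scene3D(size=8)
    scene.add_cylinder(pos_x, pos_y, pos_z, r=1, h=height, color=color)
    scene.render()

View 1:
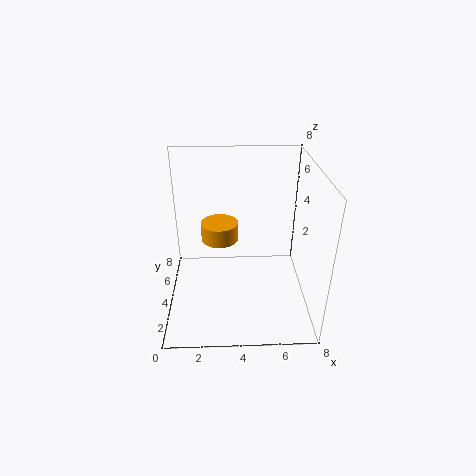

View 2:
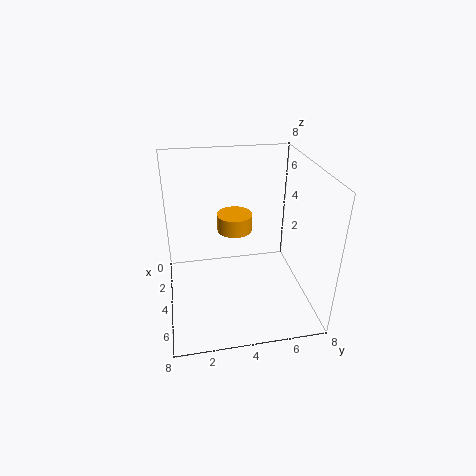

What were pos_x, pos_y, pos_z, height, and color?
pos_x = 3, pos_y = 4, pos_z = 4, height = 1, color = 'orange'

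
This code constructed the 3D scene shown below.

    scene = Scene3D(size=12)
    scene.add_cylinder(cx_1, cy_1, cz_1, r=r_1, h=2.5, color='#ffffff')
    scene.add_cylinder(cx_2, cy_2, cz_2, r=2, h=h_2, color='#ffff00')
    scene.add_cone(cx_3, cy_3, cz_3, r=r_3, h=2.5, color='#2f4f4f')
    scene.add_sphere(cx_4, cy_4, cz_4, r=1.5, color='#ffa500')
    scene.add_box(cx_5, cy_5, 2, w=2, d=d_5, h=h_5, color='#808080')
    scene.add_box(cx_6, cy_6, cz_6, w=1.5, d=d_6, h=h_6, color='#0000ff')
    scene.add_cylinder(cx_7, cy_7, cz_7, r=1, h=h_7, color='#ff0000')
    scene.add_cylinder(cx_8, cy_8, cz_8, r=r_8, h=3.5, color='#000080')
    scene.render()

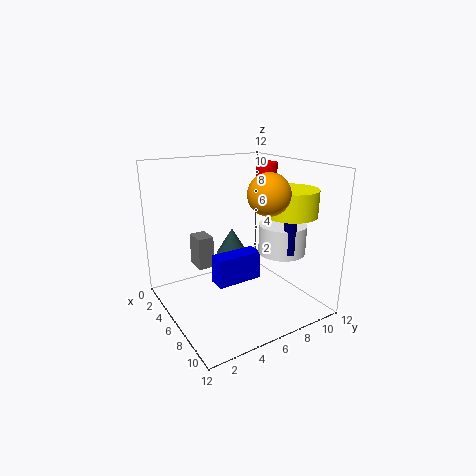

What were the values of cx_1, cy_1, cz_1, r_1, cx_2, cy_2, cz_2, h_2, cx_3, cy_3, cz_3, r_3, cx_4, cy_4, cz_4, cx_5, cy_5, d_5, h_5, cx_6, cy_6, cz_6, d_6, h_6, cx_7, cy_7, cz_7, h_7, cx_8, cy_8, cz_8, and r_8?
cx_1 = 7.5, cy_1 = 9.5, cz_1 = 4.5, r_1 = 2, cx_2 = 9.5, cy_2 = 8.5, cz_2 = 8.5, h_2 = 2, cx_3 = 2.5, cy_3 = 7.5, cz_3 = 3, r_3 = 1.5, cx_4 = 10, cy_4 = 6, cz_4 = 10.5, cx_5 = 0.5, cy_5 = 4, d_5 = 1.5, h_5 = 3, cx_6 = 5, cy_6 = 4, cz_6 = 2, d_6 = 4, h_6 = 2.5, cx_7 = 3, cy_7 = 11, cz_7 = 9.5, h_7 = 2, cx_8 = 9, cy_8 = 9, cz_8 = 5, r_8 = 0.5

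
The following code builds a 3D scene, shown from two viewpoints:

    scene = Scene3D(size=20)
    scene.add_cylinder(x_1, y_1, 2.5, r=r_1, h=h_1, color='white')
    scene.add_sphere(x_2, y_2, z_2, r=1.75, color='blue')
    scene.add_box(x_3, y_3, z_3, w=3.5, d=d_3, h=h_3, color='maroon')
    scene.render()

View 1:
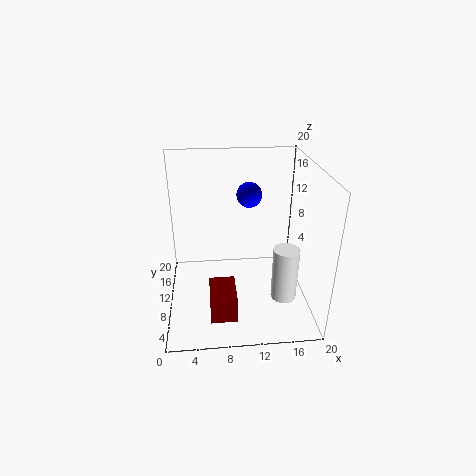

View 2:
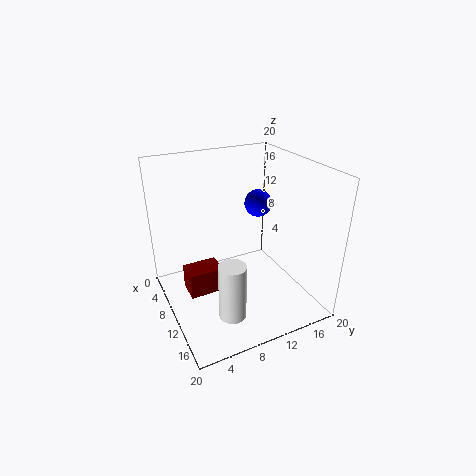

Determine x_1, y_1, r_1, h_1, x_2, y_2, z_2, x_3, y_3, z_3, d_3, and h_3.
x_1 = 16
y_1 = 6.25
r_1 = 1.75
h_1 = 7.5
x_2 = 11.75
y_2 = 12
z_2 = 15.5
x_3 = 5.75
y_3 = 3
z_3 = 1.25
d_3 = 5
h_3 = 3.75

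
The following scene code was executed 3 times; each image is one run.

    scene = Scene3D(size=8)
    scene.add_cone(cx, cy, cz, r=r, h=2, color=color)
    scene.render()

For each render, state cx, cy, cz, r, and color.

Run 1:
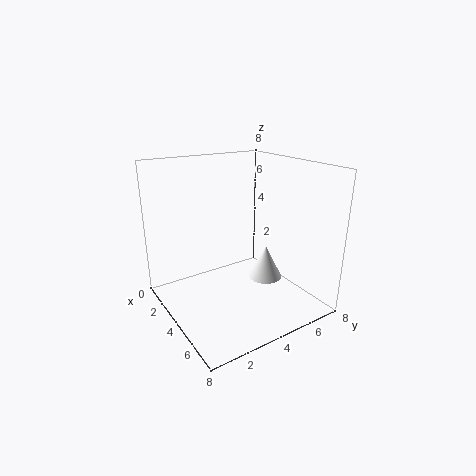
cx = 4
cy = 6
cz = 1
r = 1
color = 'white'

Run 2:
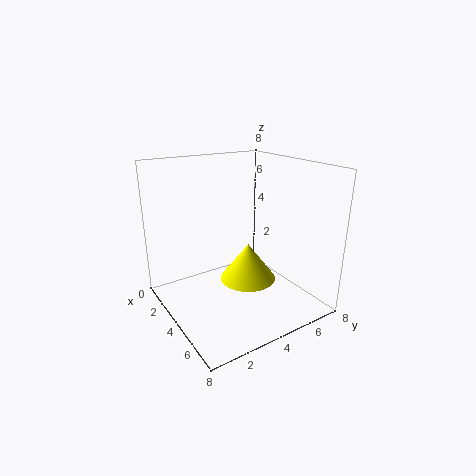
cx = 5
cy = 4
cz = 2
r = 1.5
color = 'yellow'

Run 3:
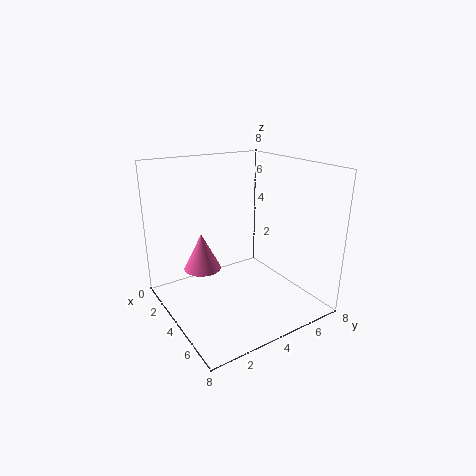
cx = 3.5
cy = 2
cz = 2.5
r = 1
color = 'hotpink'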